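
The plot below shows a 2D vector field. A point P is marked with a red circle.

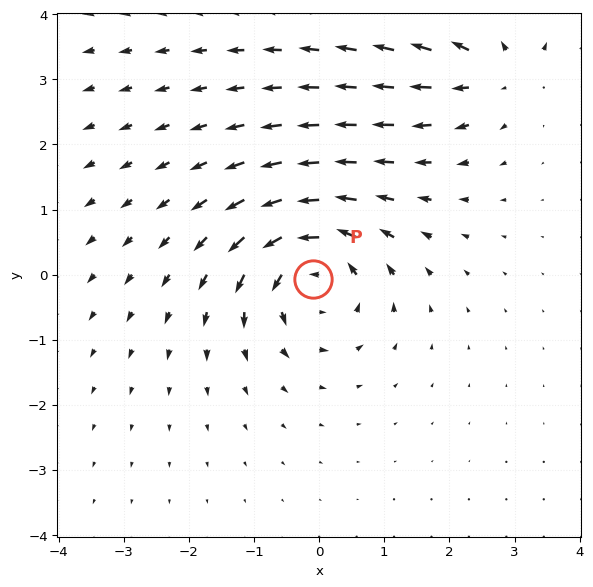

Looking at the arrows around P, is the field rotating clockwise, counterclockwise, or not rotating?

Near P at (-0.1, -0.1) the arrows circulate counterclockwise. The curl (z-component) there is about +5; positive curl means counterclockwise rotation.

counterclockwise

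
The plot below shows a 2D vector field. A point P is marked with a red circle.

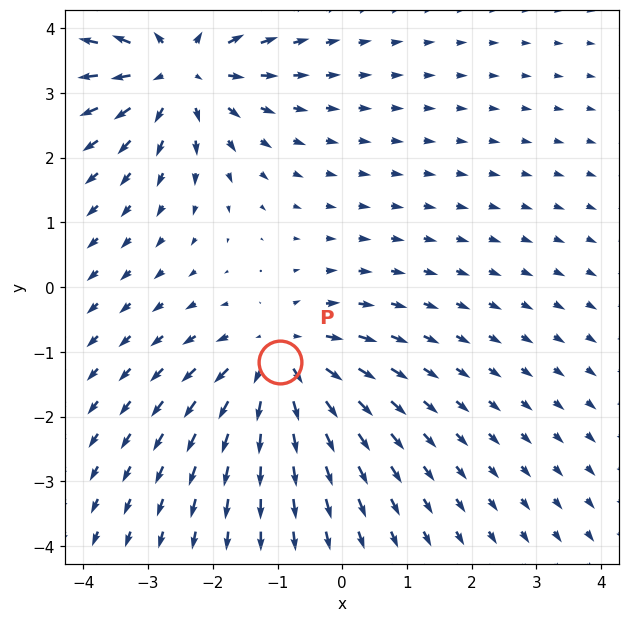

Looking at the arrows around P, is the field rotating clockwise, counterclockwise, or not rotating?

not rotating

Near P at (-1.0, -1.1) the arrows show no circulation. The curl there is ≈0.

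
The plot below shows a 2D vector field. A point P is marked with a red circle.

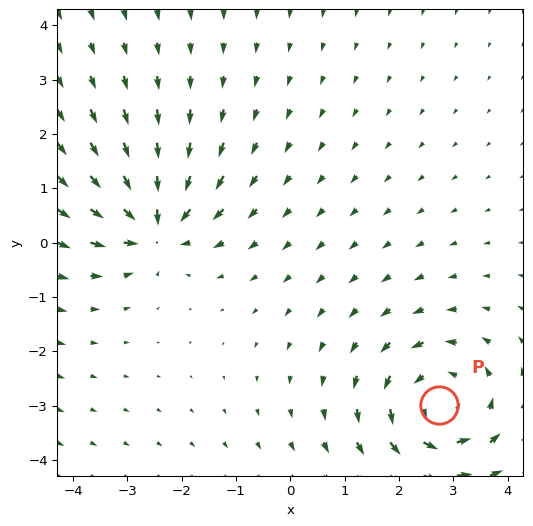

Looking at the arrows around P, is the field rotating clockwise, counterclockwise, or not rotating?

Near P at (2.7, -3.0) the arrows circulate counterclockwise. The curl (z-component) there is about +3; positive curl means counterclockwise rotation.

counterclockwise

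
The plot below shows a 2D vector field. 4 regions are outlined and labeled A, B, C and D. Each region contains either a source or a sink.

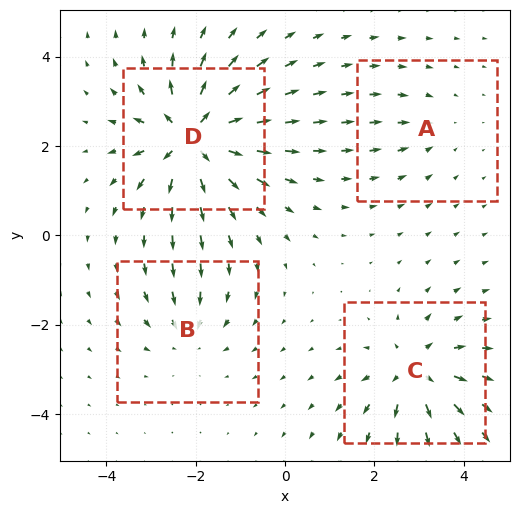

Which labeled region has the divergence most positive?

Divergence at each region's feature centre — A: about -2, B: about -4, C: about +6, D: about +9. Region D is most positive.

D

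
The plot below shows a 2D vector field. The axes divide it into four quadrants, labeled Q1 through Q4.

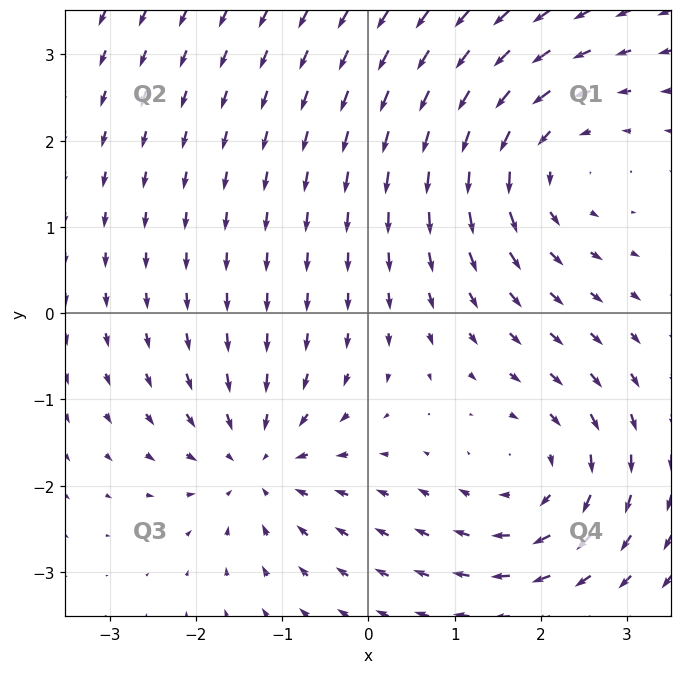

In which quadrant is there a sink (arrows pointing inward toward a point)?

Q3

The sink sits at approximately (-1.3, -1.7), which lies in quadrant Q3. The divergence there is about -3, negative as expected for a sink.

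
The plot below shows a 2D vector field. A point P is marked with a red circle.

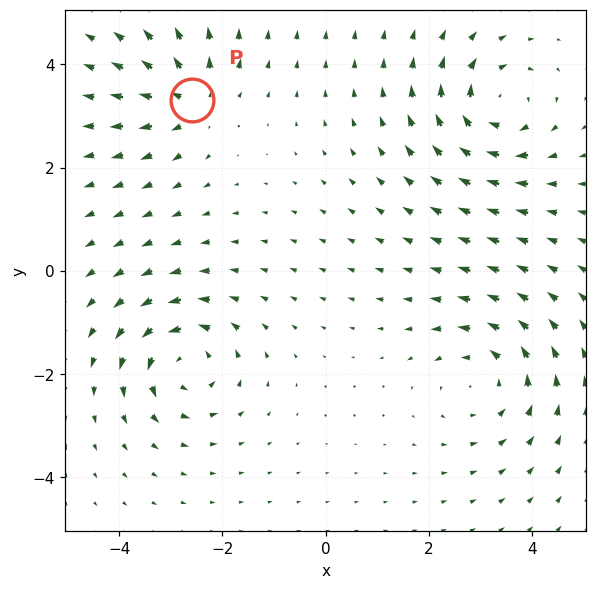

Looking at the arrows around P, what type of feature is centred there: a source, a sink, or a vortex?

At P (-2.6, 3.3) the arrows spread outward. Divergence about +4, curl ≈0 — positive divergence with near-zero curl is a source.

source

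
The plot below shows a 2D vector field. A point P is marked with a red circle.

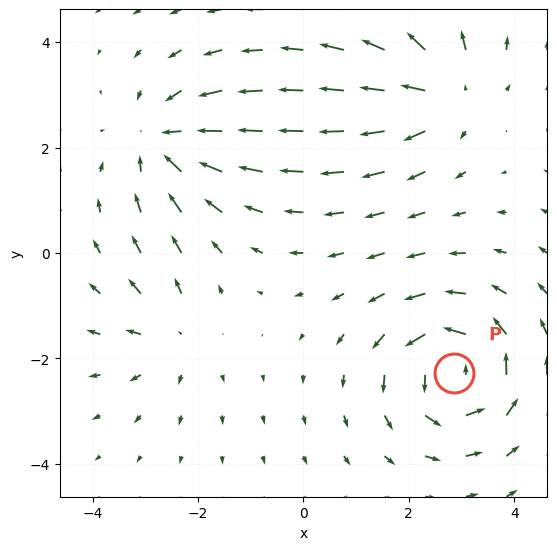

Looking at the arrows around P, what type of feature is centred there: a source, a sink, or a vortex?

At P (2.9, -2.3) the arrows circulate counterclockwise. Divergence ≈0, curl about +6 — near-zero divergence with nonzero curl is a vortex.

vortex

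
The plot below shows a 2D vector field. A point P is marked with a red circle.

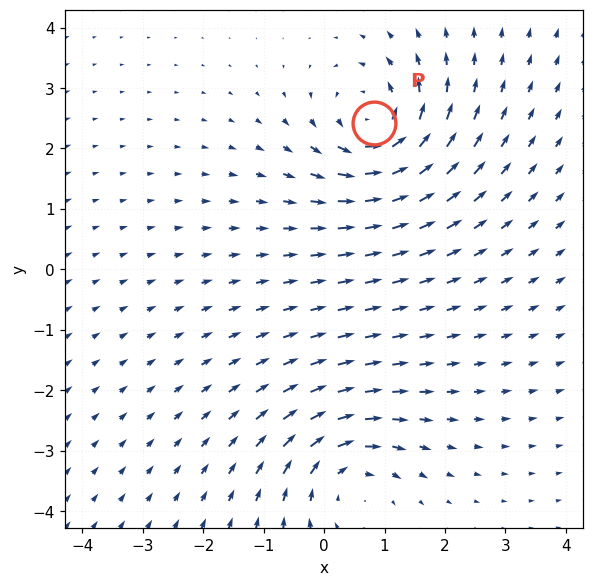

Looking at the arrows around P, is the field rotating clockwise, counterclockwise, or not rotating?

Near P at (0.8, 2.4) the arrows circulate counterclockwise. The curl (z-component) there is about +6; positive curl means counterclockwise rotation.

counterclockwise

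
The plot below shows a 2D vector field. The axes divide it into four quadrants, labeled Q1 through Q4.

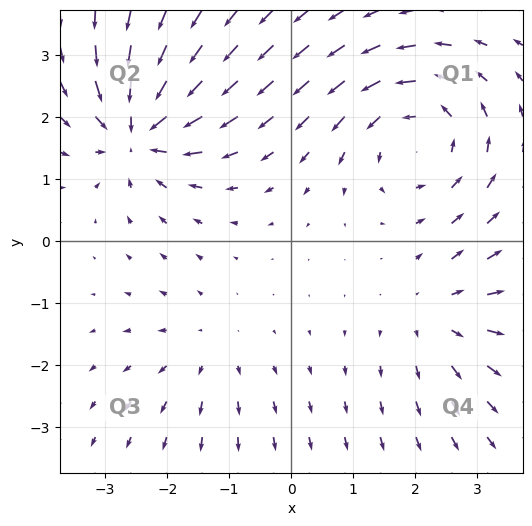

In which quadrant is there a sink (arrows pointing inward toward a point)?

The sink sits at approximately (-2.5, 1.8), which lies in quadrant Q2. The divergence there is about -6, negative as expected for a sink.

Q2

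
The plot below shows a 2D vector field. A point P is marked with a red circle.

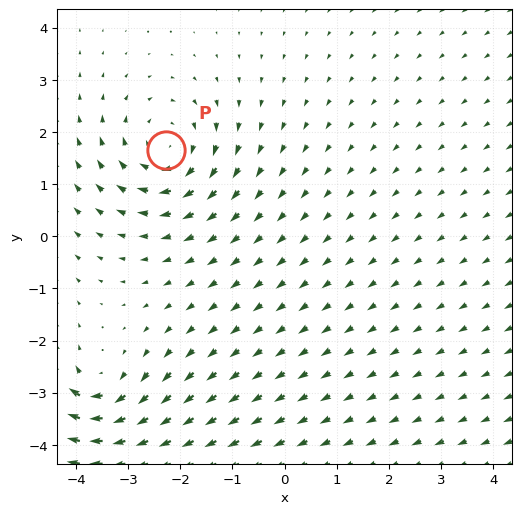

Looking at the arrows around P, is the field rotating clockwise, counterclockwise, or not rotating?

Near P at (-2.3, 1.7) the arrows circulate clockwise. The curl (z-component) there is about -3; negative curl means clockwise rotation.

clockwise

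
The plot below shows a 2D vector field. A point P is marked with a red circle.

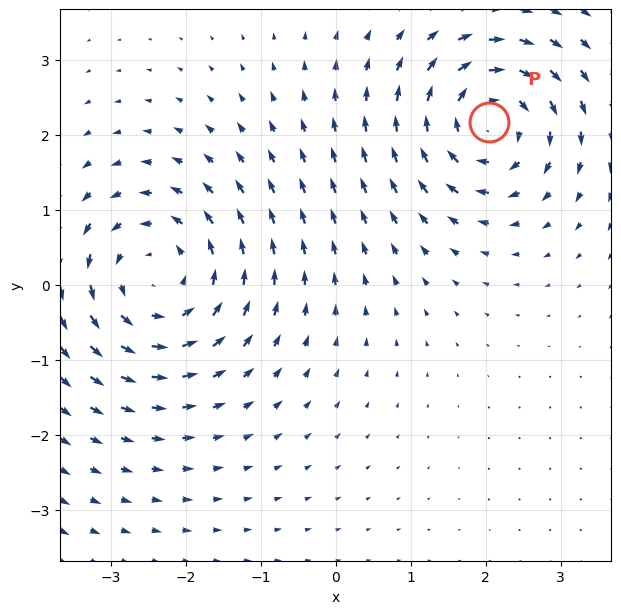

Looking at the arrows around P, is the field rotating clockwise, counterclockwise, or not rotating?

Near P at (2.0, 2.2) the arrows circulate clockwise. The curl (z-component) there is about -4; negative curl means clockwise rotation.

clockwise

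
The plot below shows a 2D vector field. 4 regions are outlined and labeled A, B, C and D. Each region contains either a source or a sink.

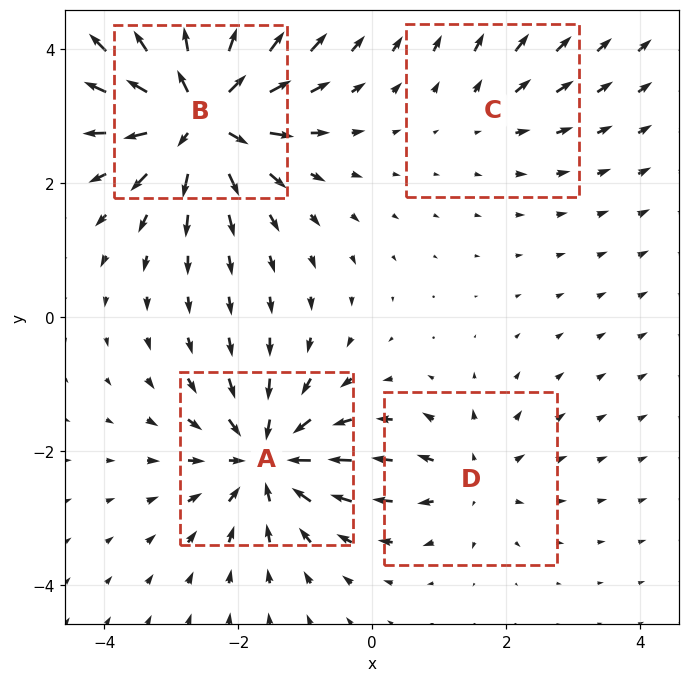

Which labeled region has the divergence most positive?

Divergence at each region's feature centre — A: about -7, B: about +9, C: about +2, D: about +4. Region B is most positive.

B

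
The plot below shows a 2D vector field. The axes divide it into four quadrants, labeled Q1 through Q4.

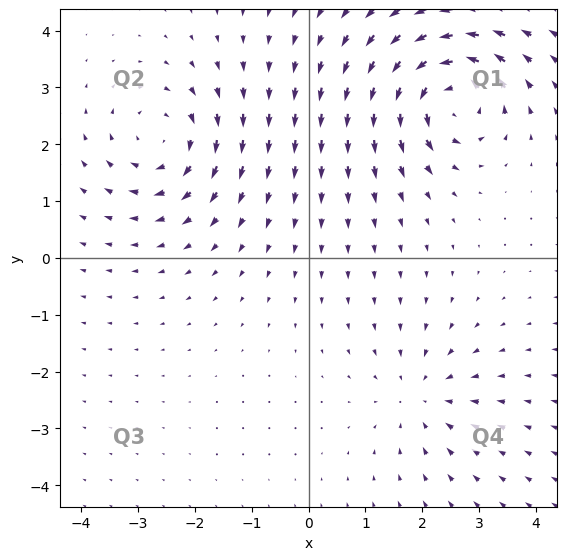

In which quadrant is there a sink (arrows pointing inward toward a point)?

The sink sits at approximately (2.0, -2.4), which lies in quadrant Q4. The divergence there is about -3, negative as expected for a sink.

Q4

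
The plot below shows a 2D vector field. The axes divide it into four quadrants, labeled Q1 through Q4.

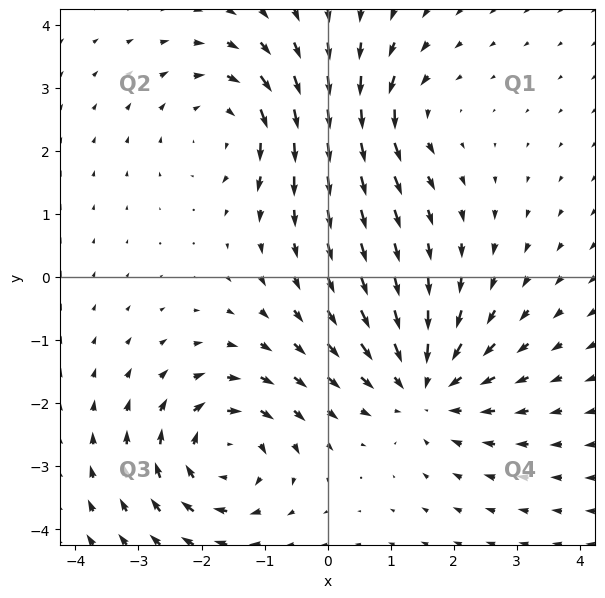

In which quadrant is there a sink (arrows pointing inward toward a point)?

The sink sits at approximately (1.5, -1.7), which lies in quadrant Q4. The divergence there is about -5, negative as expected for a sink.

Q4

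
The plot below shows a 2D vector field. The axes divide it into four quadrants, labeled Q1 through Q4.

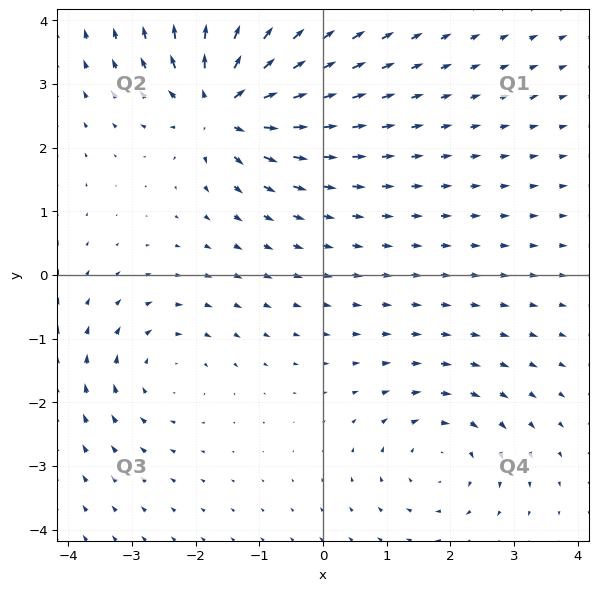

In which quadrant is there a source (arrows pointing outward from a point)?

Q2

The source sits at approximately (-1.6, 2.7), which lies in quadrant Q2. The divergence there is about +6, positive as expected for a source.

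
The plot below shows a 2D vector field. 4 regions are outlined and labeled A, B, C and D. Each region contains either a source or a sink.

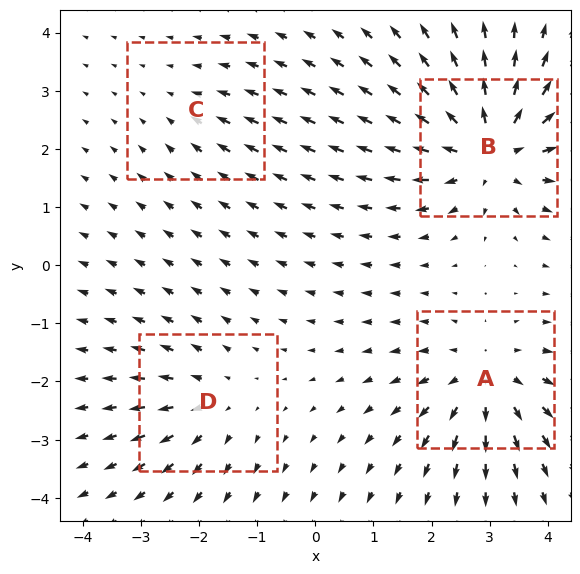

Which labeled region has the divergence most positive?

B

Divergence at each region's feature centre — A: about +5, B: about +7, C: about -2, D: about +3. Region B is most positive.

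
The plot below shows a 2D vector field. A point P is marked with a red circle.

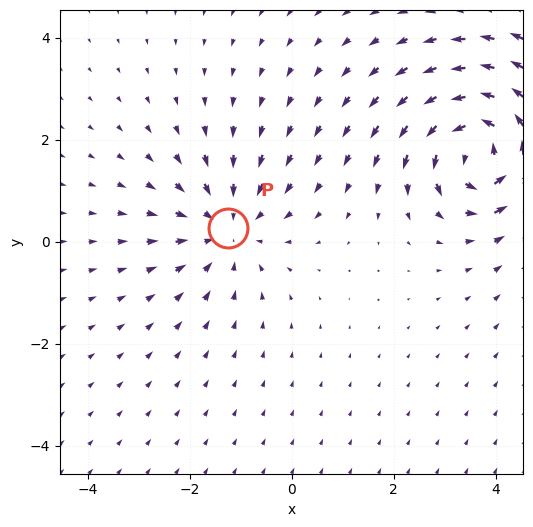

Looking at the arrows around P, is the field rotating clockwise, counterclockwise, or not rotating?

Near P at (-1.3, 0.3) the arrows show no circulation. The curl there is ≈0.

not rotating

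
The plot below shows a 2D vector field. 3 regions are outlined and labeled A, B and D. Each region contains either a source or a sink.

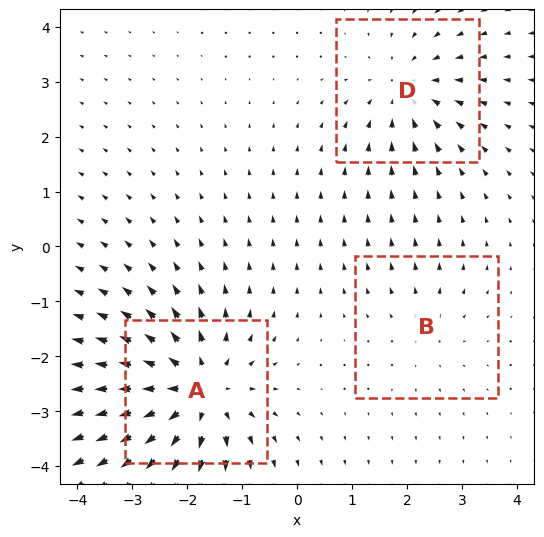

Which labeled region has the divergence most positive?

A

Divergence at each region's feature centre — A: about +5, B: about +2, D: about -3. Region A is most positive.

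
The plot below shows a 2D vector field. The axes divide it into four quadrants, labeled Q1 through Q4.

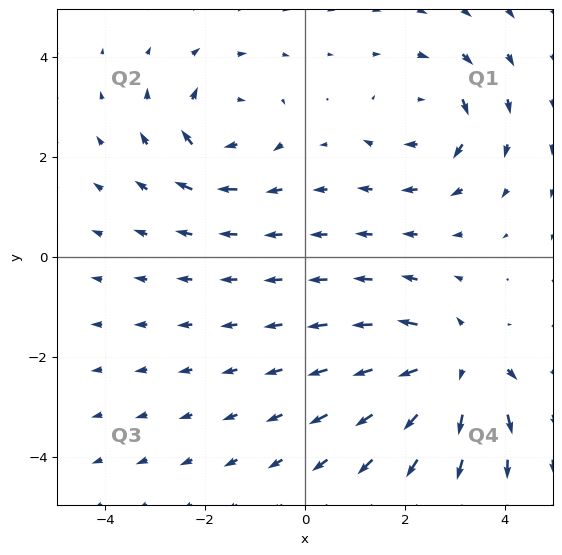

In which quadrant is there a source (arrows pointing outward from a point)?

Q4

The source sits at approximately (3.0, -2.2), which lies in quadrant Q4. The divergence there is about +5, positive as expected for a source.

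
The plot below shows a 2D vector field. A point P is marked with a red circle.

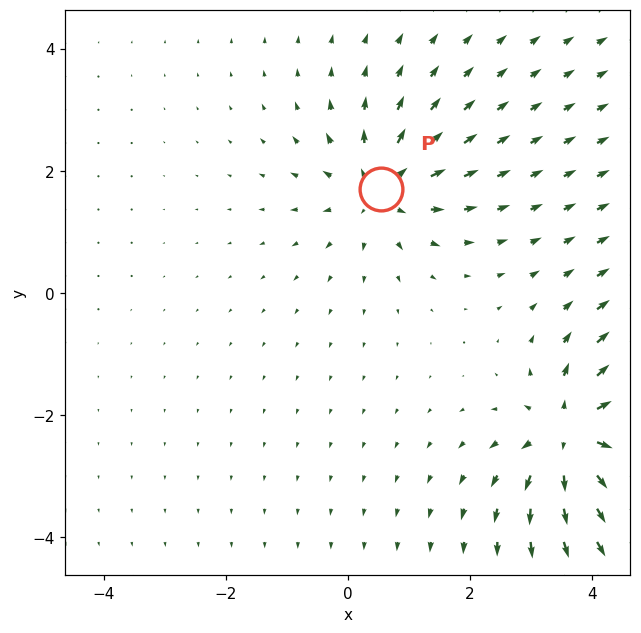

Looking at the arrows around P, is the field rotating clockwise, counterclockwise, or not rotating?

not rotating

Near P at (0.5, 1.7) the arrows show no circulation. The curl there is ≈0.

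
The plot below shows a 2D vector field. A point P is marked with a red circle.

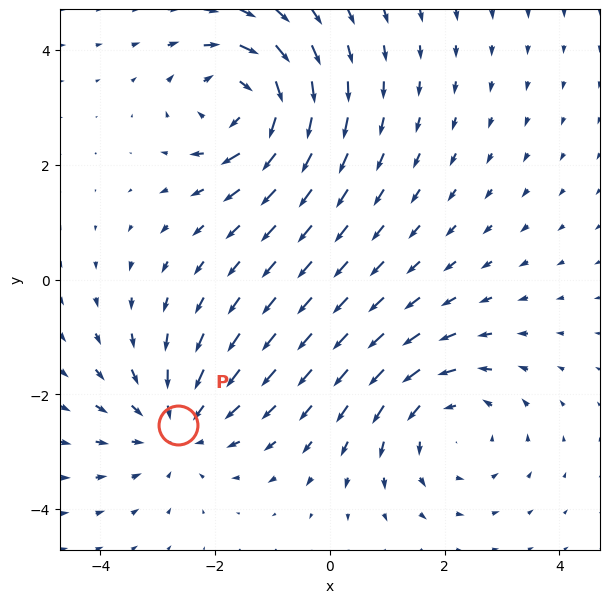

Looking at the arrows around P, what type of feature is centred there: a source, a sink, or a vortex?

At P (-2.6, -2.5) the arrows converge inward. Divergence about -4, curl ≈0 — negative divergence with near-zero curl is a sink.

sink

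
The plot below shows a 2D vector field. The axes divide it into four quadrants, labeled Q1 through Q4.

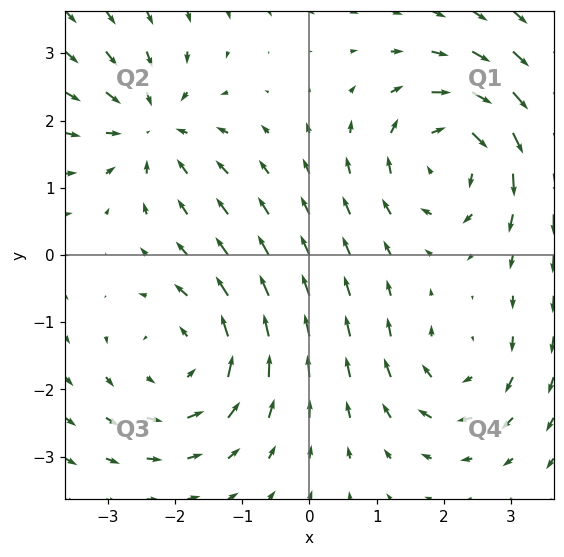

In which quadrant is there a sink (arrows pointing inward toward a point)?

Q2

The sink sits at approximately (-2.3, 1.9), which lies in quadrant Q2. The divergence there is about -4, negative as expected for a sink.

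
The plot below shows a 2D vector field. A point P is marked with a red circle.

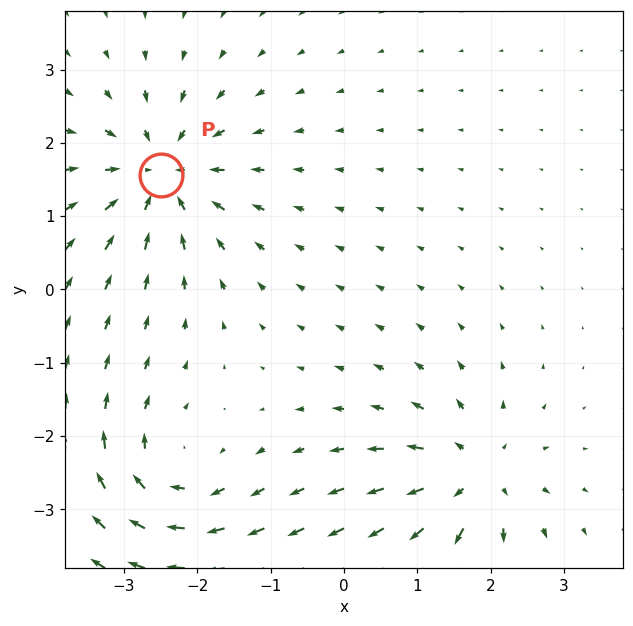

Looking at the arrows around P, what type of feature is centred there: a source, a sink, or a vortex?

sink

At P (-2.5, 1.6) the arrows converge inward. Divergence about -6, curl ≈0 — negative divergence with near-zero curl is a sink.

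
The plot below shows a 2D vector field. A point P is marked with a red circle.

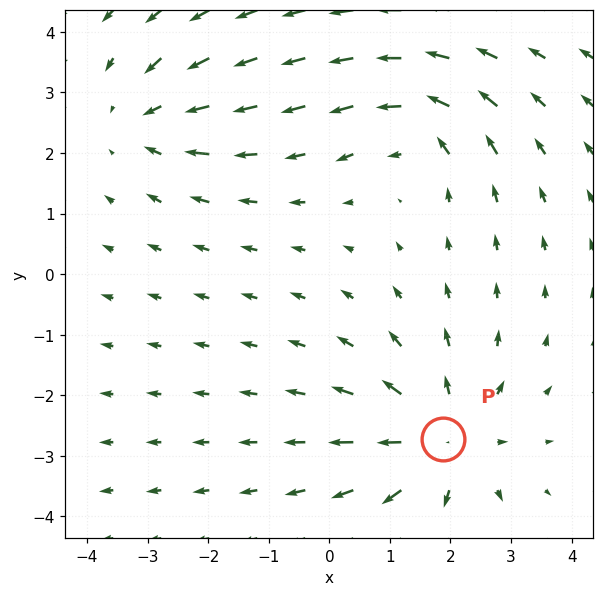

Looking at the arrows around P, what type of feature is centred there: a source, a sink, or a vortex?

source

At P (1.9, -2.7) the arrows spread outward. Divergence about +4, curl ≈0 — positive divergence with near-zero curl is a source.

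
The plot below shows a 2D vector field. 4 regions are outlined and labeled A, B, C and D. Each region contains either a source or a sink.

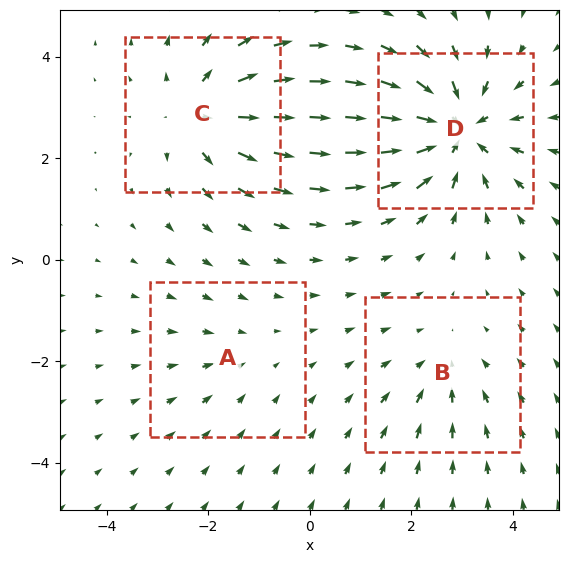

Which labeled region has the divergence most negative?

D

Divergence at each region's feature centre — A: about -2, B: about -3, C: about +5, D: about -7. Region D is most negative.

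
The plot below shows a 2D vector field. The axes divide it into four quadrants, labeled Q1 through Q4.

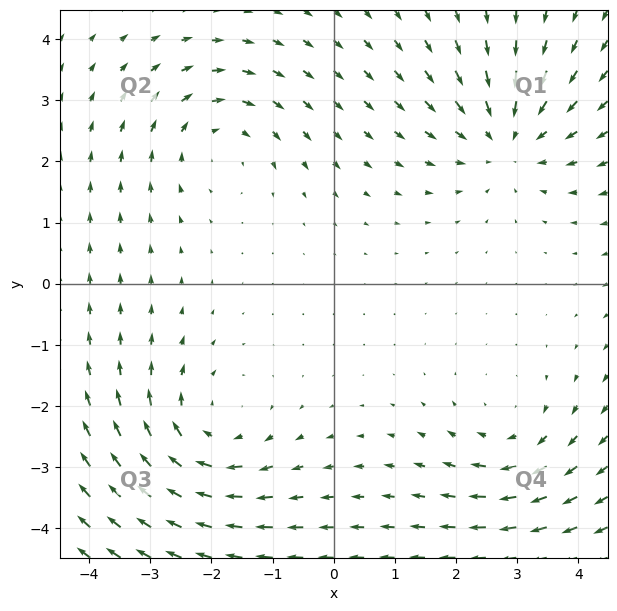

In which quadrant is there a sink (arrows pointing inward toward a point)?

Q1

The sink sits at approximately (2.8, 2.4), which lies in quadrant Q1. The divergence there is about -4, negative as expected for a sink.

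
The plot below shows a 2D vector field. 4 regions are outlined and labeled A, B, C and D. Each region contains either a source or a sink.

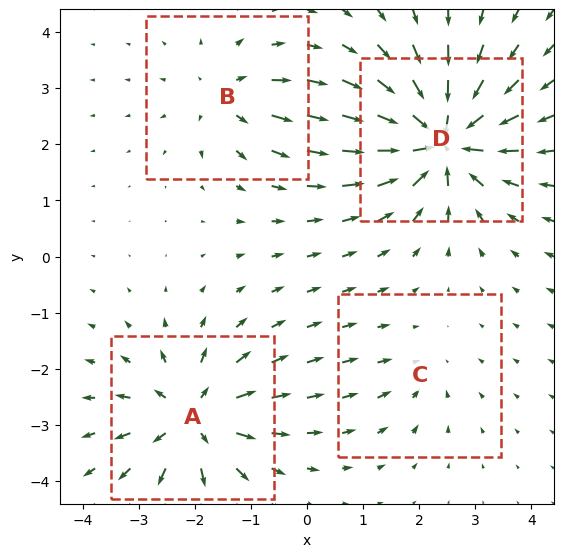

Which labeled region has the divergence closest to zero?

Divergence at each region's feature centre — A: about +7, B: about +4, C: about -3, D: about -9. Region C is closest to zero.

C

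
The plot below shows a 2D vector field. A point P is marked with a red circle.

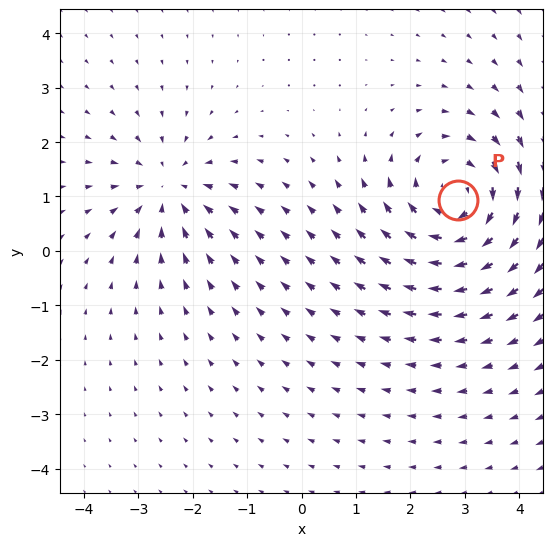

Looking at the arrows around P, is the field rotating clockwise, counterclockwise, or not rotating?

Near P at (2.9, 0.9) the arrows circulate clockwise. The curl (z-component) there is about -4; negative curl means clockwise rotation.

clockwise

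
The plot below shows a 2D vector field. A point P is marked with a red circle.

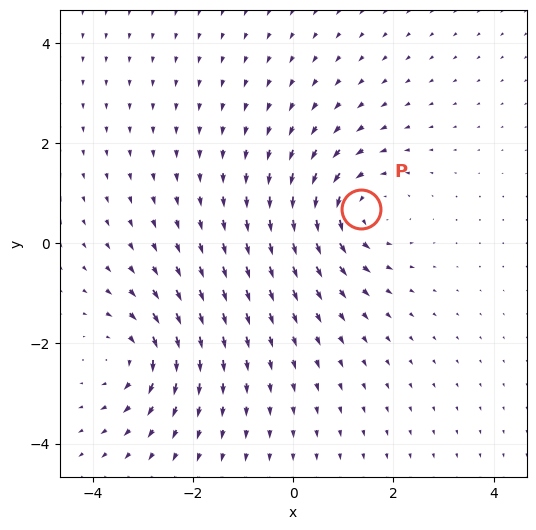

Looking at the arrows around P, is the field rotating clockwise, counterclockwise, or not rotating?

Near P at (1.4, 0.7) the arrows circulate counterclockwise. The curl (z-component) there is about +5; positive curl means counterclockwise rotation.

counterclockwise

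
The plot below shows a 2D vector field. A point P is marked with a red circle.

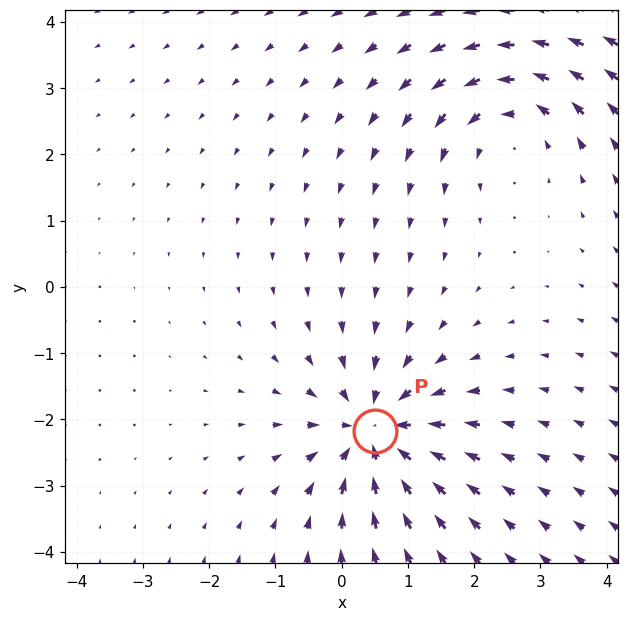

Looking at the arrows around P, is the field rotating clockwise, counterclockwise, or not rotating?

Near P at (0.5, -2.2) the arrows show no circulation. The curl there is ≈0.

not rotating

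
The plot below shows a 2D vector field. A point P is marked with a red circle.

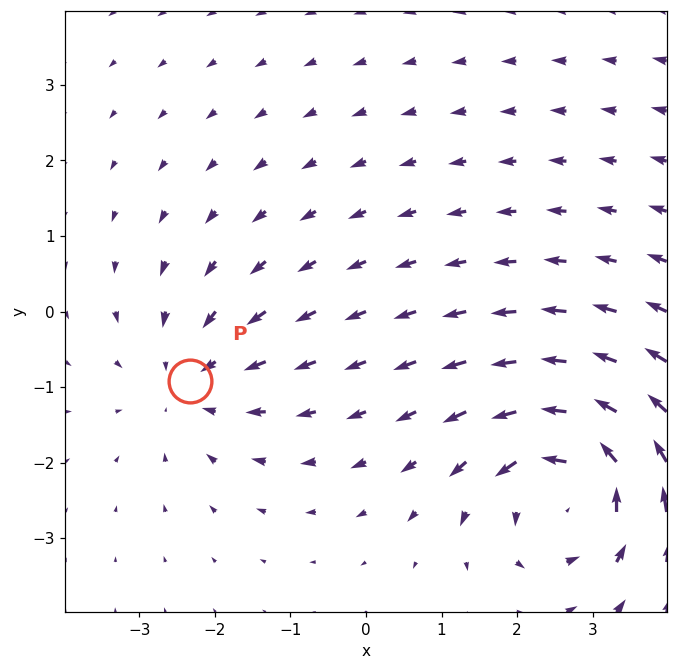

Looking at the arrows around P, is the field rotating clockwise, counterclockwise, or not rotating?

not rotating

Near P at (-2.3, -0.9) the arrows show no circulation. The curl there is ≈0.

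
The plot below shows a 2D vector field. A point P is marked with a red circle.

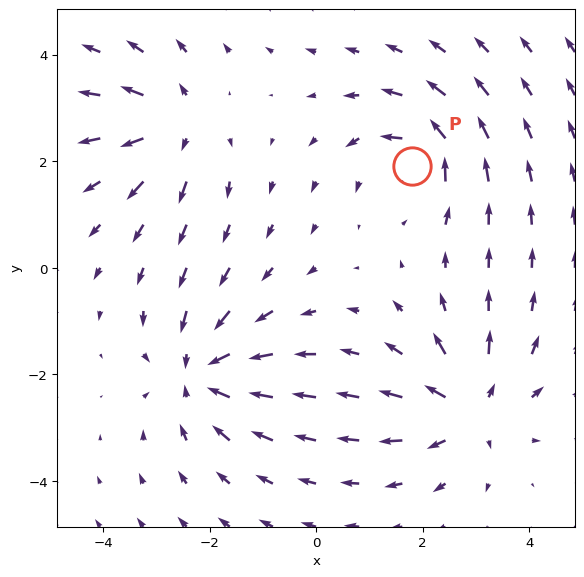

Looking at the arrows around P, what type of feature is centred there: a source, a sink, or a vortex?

vortex

At P (1.8, 1.9) the arrows circulate counterclockwise. Divergence ≈0, curl about +5 — near-zero divergence with nonzero curl is a vortex.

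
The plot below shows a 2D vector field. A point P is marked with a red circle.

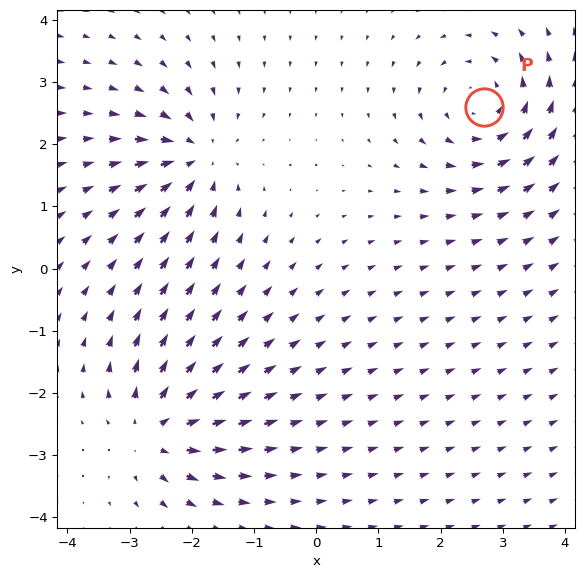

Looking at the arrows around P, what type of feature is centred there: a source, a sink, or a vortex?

At P (2.7, 2.6) the arrows circulate counterclockwise. Divergence ≈0, curl about +4 — near-zero divergence with nonzero curl is a vortex.

vortex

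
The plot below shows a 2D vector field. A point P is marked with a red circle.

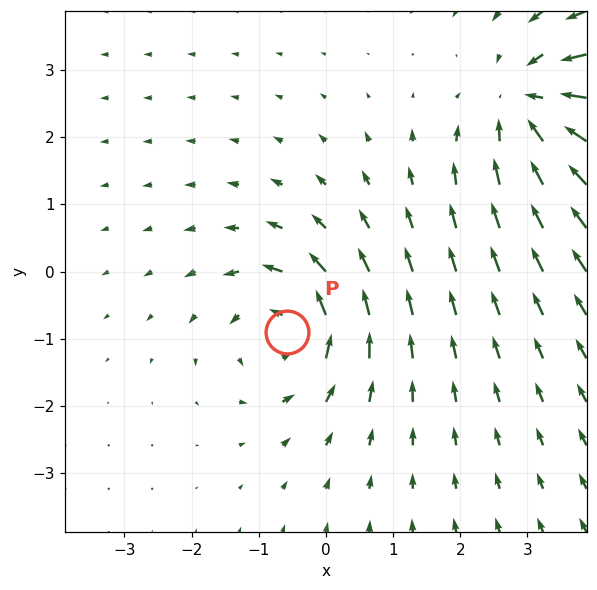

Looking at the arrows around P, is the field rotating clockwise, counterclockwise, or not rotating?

Near P at (-0.6, -0.9) the arrows circulate counterclockwise. The curl (z-component) there is about +4; positive curl means counterclockwise rotation.

counterclockwise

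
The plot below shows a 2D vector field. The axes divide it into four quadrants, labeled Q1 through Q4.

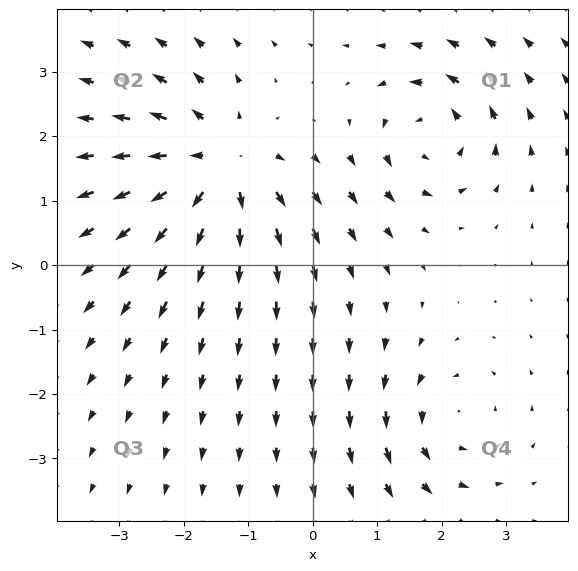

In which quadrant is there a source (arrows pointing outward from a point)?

Q2

The source sits at approximately (-1.5, 1.5), which lies in quadrant Q2. The divergence there is about +5, positive as expected for a source.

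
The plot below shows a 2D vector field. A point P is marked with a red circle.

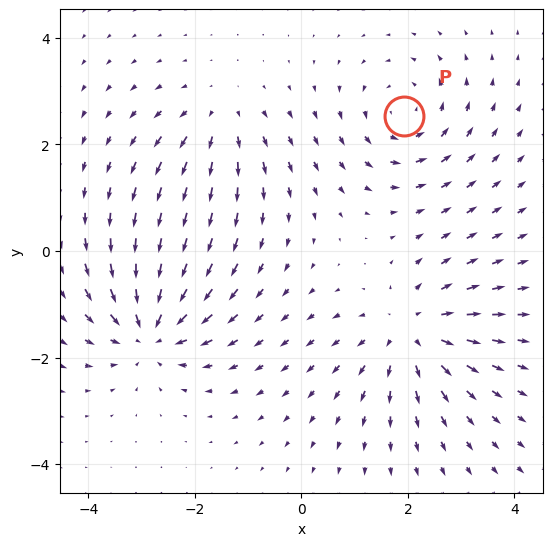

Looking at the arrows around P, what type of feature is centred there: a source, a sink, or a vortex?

vortex

At P (1.9, 2.5) the arrows circulate counterclockwise. Divergence ≈0, curl about +4 — near-zero divergence with nonzero curl is a vortex.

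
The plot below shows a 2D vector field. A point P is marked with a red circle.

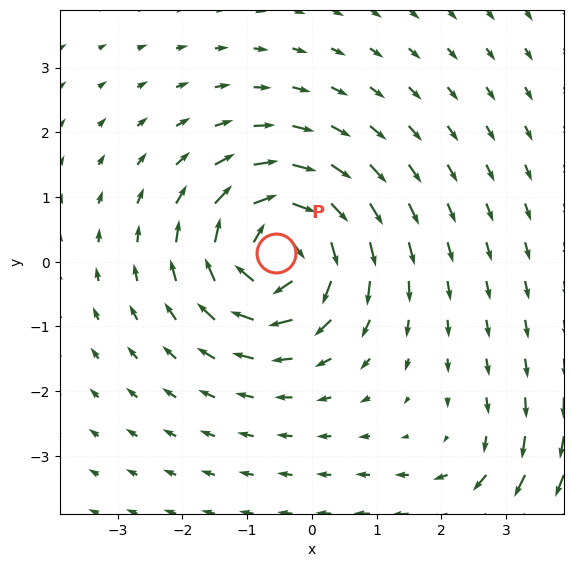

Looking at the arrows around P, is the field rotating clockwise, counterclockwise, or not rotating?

Near P at (-0.5, 0.1) the arrows circulate clockwise. The curl (z-component) there is about -7; negative curl means clockwise rotation.

clockwise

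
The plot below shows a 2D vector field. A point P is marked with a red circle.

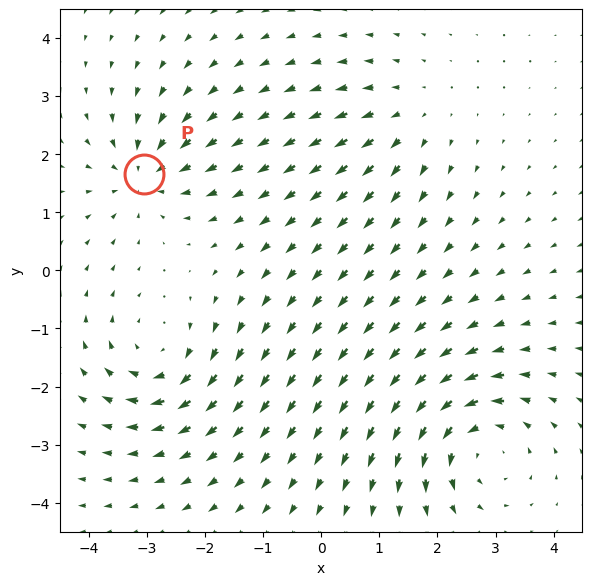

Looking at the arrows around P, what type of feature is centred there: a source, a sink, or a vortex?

sink

At P (-3.0, 1.7) the arrows converge inward. Divergence about -4, curl ≈0 — negative divergence with near-zero curl is a sink.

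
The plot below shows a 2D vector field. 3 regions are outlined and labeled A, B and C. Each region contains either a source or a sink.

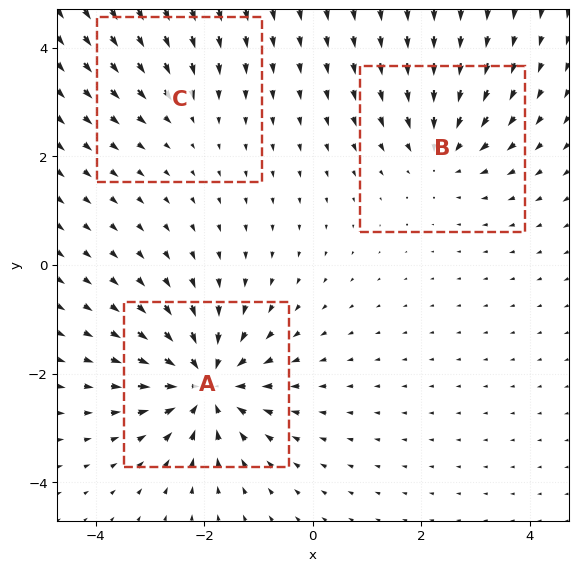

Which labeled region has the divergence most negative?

A

Divergence at each region's feature centre — A: about -6, B: about -3, C: about -2. Region A is most negative.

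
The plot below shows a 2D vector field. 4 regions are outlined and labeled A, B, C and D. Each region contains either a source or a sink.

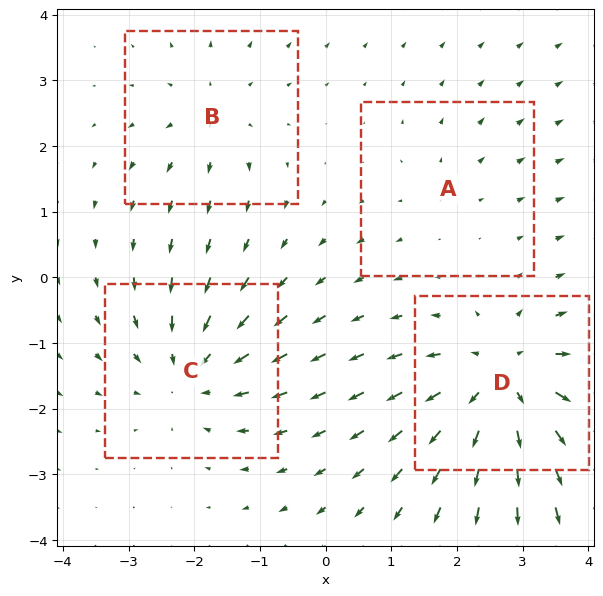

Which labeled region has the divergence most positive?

Divergence at each region's feature centre — A: about +2, B: about +3, C: about -5, D: about +6. Region D is most positive.

D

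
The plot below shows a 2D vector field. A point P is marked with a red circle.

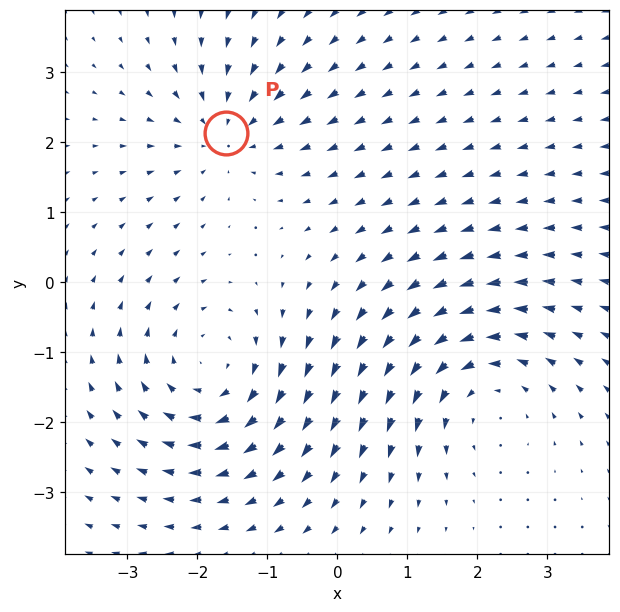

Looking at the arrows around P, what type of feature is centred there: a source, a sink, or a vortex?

sink

At P (-1.6, 2.1) the arrows converge inward. Divergence about -3, curl ≈0 — negative divergence with near-zero curl is a sink.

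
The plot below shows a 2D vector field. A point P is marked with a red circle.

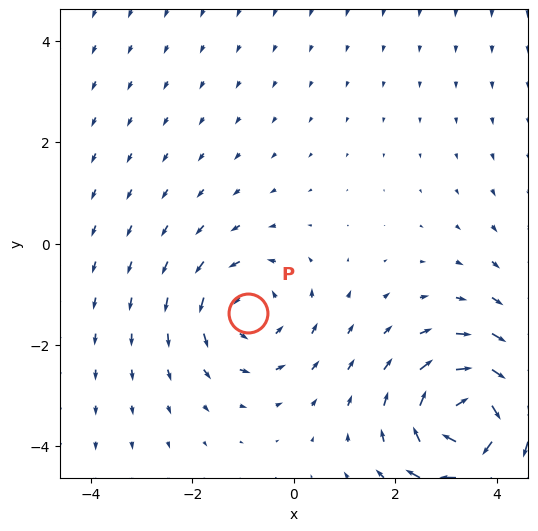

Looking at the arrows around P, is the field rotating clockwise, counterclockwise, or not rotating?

Near P at (-0.9, -1.4) the arrows circulate counterclockwise. The curl (z-component) there is about +3; positive curl means counterclockwise rotation.

counterclockwise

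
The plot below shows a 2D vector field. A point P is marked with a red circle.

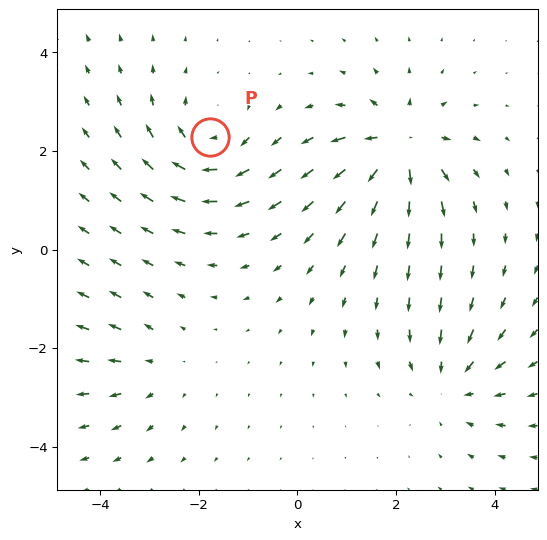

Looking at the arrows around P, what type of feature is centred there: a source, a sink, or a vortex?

At P (-1.8, 2.3) the arrows circulate clockwise. Divergence ≈0, curl about -5 — near-zero divergence with nonzero curl is a vortex.

vortex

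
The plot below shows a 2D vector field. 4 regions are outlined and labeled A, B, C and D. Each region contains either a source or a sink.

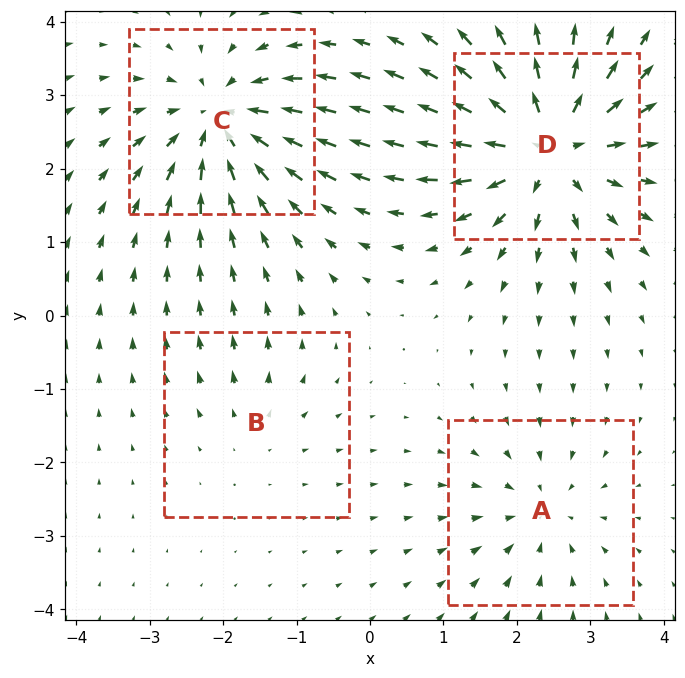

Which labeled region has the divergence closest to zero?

Divergence at each region's feature centre — A: about -4, B: about +2, C: about -6, D: about +7. Region B is closest to zero.

B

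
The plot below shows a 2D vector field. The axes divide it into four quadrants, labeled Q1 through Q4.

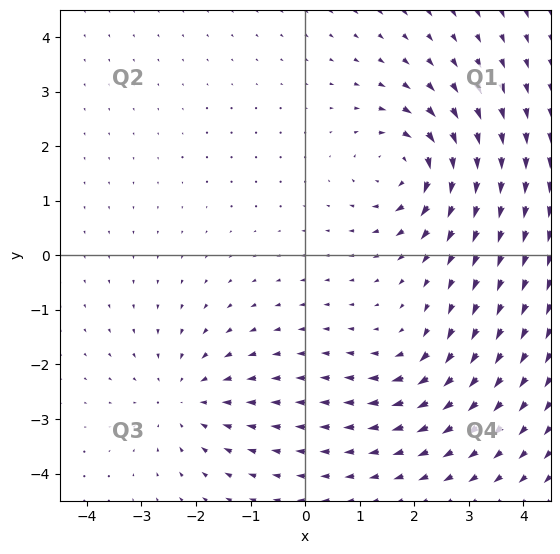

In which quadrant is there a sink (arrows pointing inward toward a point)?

The sink sits at approximately (-2.2, -2.6), which lies in quadrant Q3. The divergence there is about -3, negative as expected for a sink.

Q3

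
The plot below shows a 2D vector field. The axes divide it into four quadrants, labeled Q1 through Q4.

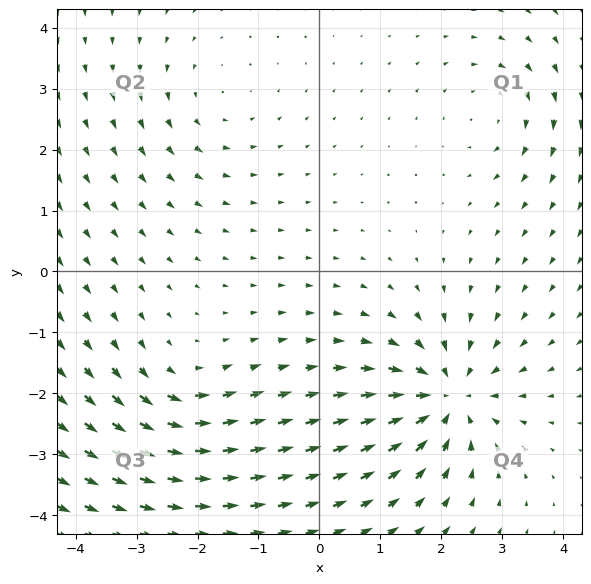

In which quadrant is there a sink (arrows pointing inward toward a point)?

Q4

The sink sits at approximately (2.1, -2.1), which lies in quadrant Q4. The divergence there is about -5, negative as expected for a sink.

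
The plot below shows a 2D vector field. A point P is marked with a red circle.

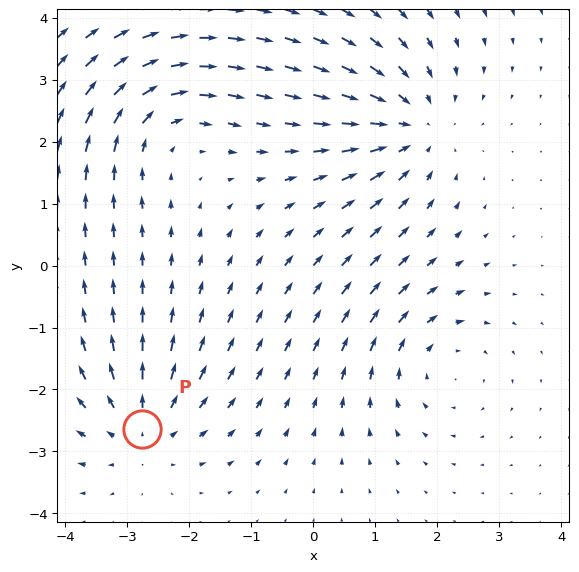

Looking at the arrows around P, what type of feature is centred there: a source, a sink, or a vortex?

At P (-2.8, -2.6) the arrows spread outward. Divergence about +4, curl ≈0 — positive divergence with near-zero curl is a source.

source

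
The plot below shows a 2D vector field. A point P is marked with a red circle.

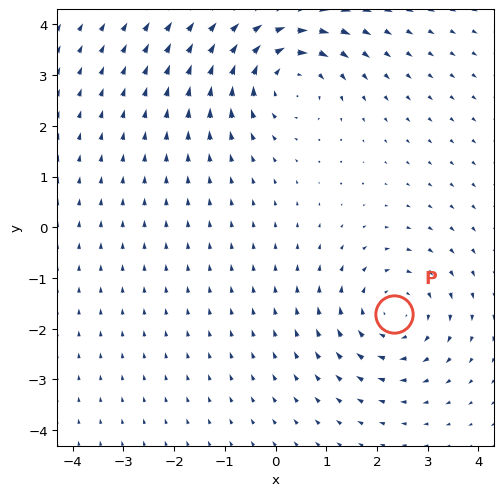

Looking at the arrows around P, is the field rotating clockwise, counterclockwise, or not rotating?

clockwise

Near P at (2.3, -1.7) the arrows circulate clockwise. The curl (z-component) there is about -2; negative curl means clockwise rotation.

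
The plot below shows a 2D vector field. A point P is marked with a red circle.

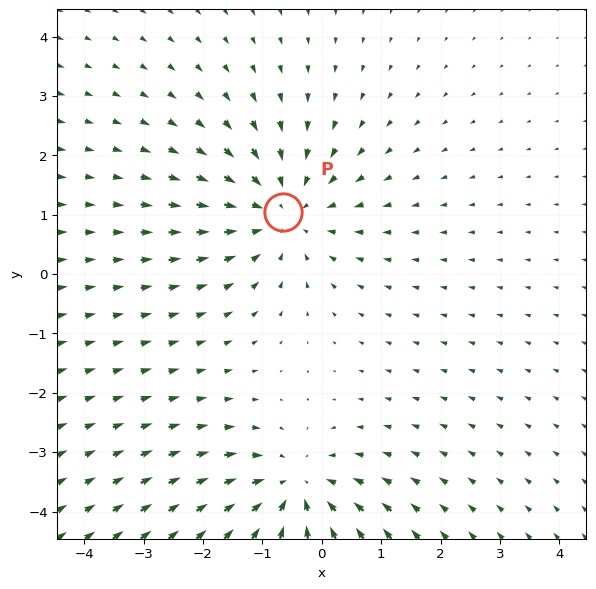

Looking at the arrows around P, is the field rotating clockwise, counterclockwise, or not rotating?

not rotating

Near P at (-0.7, 1.0) the arrows show no circulation. The curl there is ≈0.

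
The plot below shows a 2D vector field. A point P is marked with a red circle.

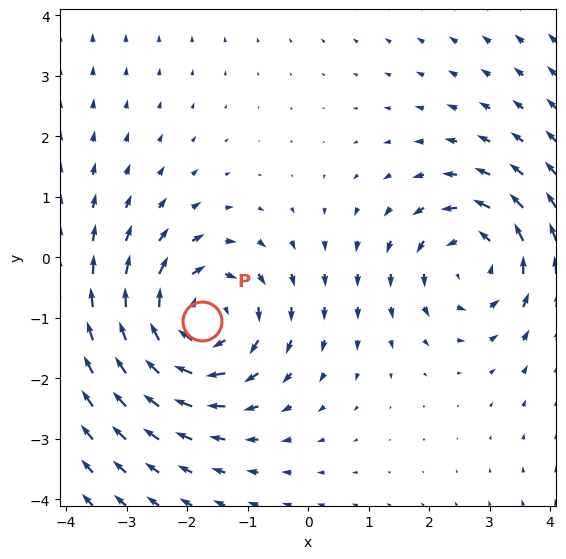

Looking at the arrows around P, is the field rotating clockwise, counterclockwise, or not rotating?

clockwise

Near P at (-1.7, -1.0) the arrows circulate clockwise. The curl (z-component) there is about -4; negative curl means clockwise rotation.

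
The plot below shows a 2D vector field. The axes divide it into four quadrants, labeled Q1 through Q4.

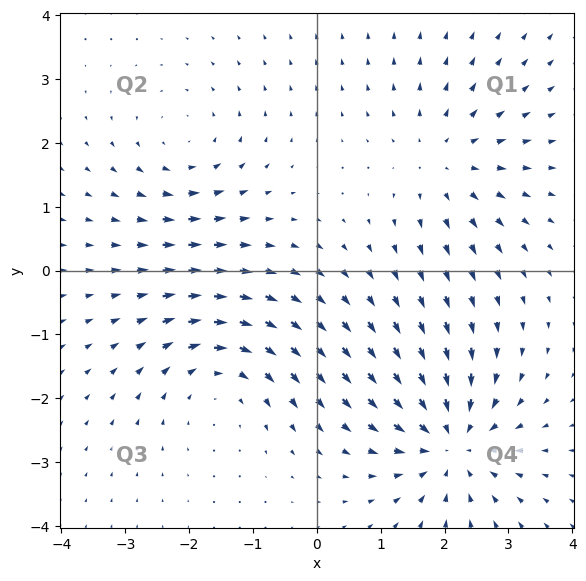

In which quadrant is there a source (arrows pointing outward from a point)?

The source sits at approximately (2.0, 1.7), which lies in quadrant Q1. The divergence there is about +3, positive as expected for a source.

Q1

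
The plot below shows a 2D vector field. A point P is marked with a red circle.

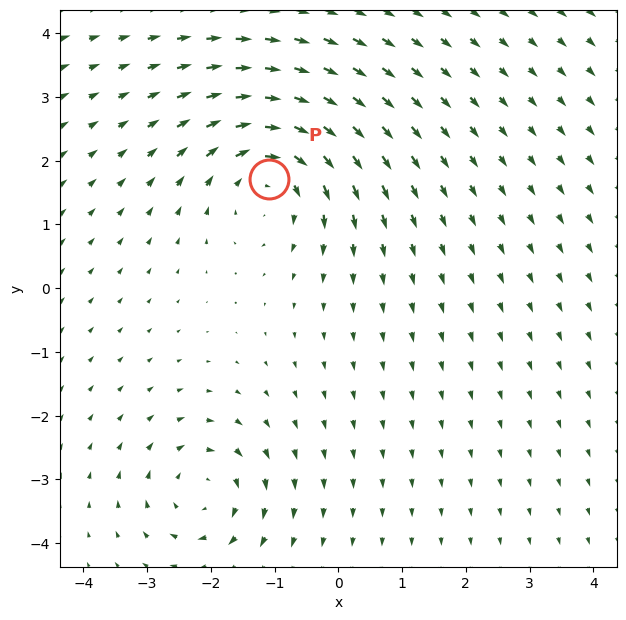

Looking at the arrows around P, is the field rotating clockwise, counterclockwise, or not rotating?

Near P at (-1.1, 1.7) the arrows circulate clockwise. The curl (z-component) there is about -4; negative curl means clockwise rotation.

clockwise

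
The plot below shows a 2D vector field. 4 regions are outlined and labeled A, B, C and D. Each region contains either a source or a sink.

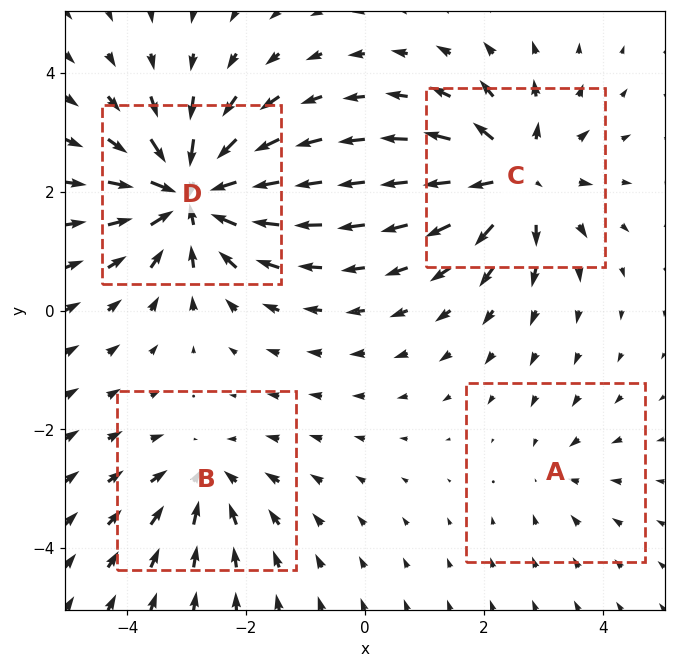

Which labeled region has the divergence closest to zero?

Divergence at each region's feature centre — A: about -2, B: about -4, C: about +6, D: about -8. Region A is closest to zero.

A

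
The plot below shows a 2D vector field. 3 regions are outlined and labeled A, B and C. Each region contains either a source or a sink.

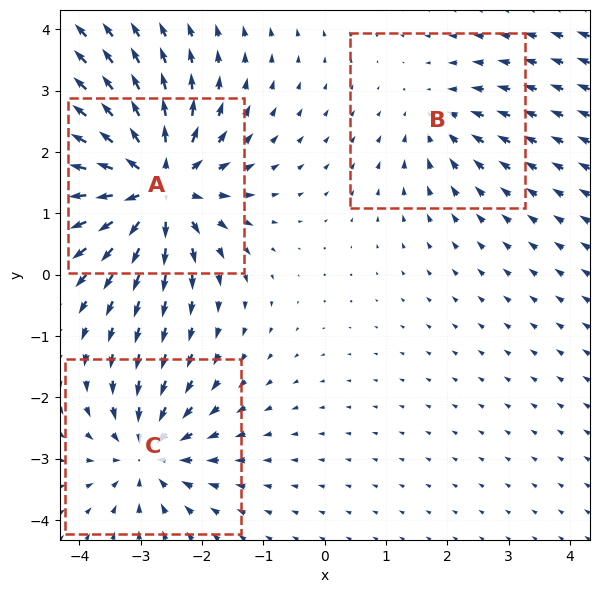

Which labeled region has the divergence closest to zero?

Divergence at each region's feature centre — A: about +6, B: about -2, C: about -4. Region B is closest to zero.

B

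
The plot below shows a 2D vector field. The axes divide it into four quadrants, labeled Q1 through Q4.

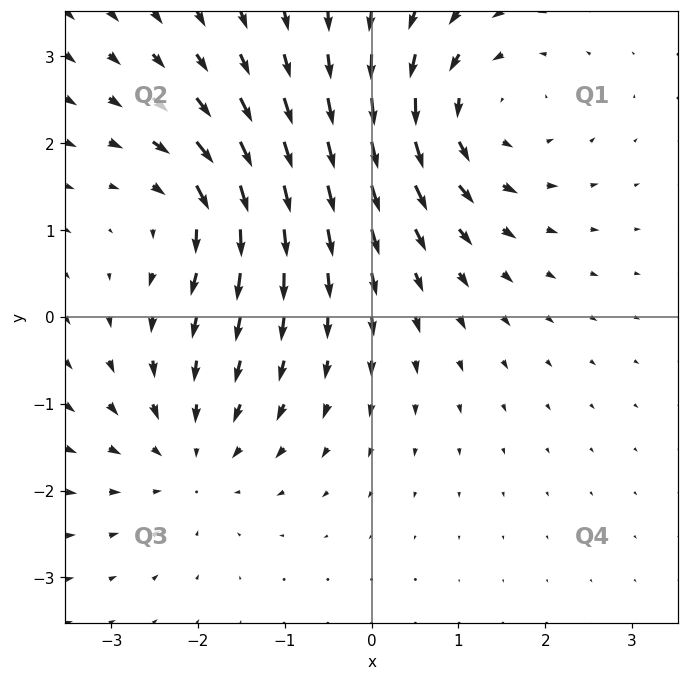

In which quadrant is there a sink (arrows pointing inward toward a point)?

The sink sits at approximately (-2.1, -1.6), which lies in quadrant Q3. The divergence there is about -3, negative as expected for a sink.

Q3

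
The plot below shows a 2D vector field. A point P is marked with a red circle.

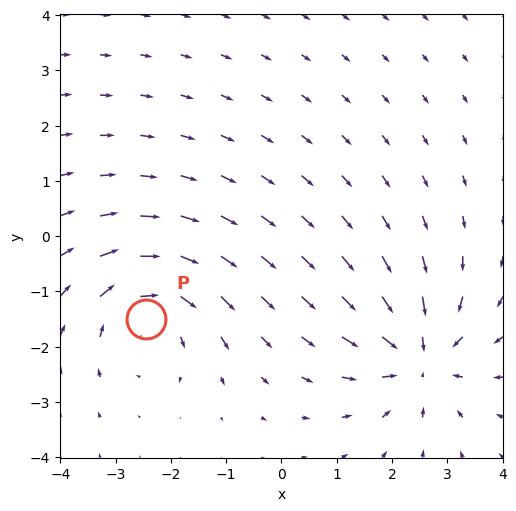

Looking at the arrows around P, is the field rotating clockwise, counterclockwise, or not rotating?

clockwise

Near P at (-2.5, -1.5) the arrows circulate clockwise. The curl (z-component) there is about -4; negative curl means clockwise rotation.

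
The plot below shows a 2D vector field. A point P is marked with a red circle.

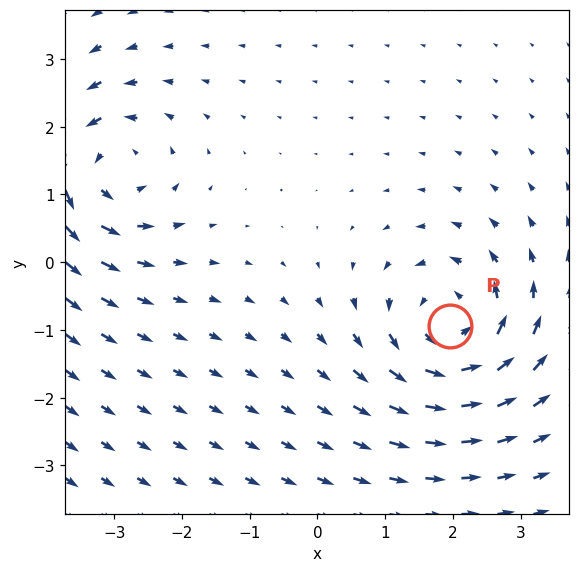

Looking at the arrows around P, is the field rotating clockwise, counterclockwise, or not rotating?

counterclockwise

Near P at (2.0, -0.9) the arrows circulate counterclockwise. The curl (z-component) there is about +6; positive curl means counterclockwise rotation.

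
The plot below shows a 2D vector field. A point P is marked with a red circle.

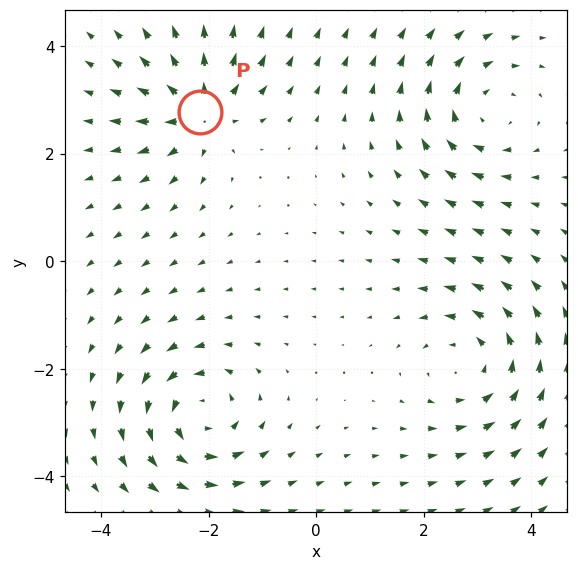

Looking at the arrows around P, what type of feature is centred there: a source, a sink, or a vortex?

source

At P (-2.2, 2.8) the arrows spread outward. Divergence about +5, curl ≈0 — positive divergence with near-zero curl is a source.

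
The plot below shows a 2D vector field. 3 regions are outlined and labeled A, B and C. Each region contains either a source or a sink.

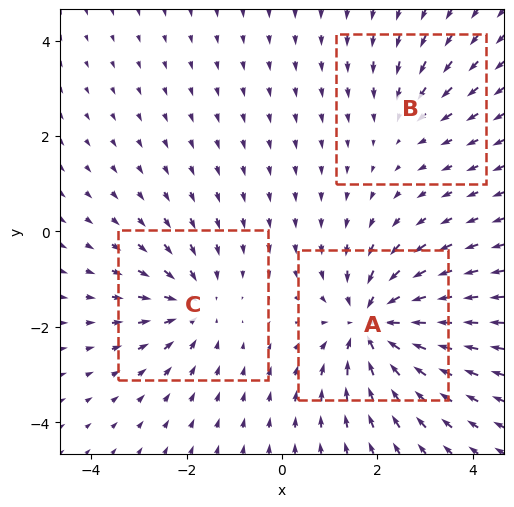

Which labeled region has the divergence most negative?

Divergence at each region's feature centre — A: about -5, B: about -2, C: about -3. Region A is most negative.

A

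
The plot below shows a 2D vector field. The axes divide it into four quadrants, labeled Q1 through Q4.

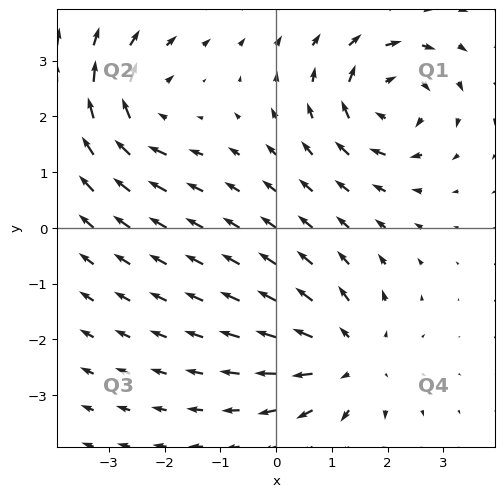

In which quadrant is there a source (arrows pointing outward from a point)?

The source sits at approximately (1.3, -2.3), which lies in quadrant Q4. The divergence there is about +4, positive as expected for a source.

Q4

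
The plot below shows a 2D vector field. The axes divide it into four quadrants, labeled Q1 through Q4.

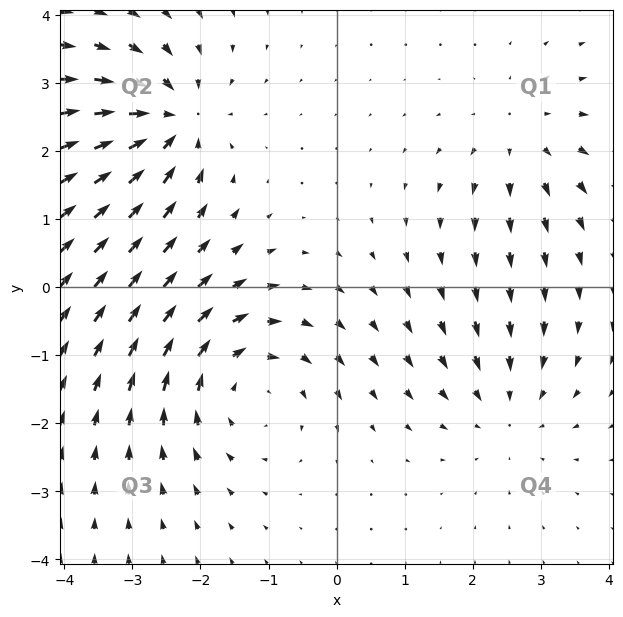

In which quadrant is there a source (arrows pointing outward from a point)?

Q1

The source sits at approximately (2.7, 2.2), which lies in quadrant Q1. The divergence there is about +2, positive as expected for a source.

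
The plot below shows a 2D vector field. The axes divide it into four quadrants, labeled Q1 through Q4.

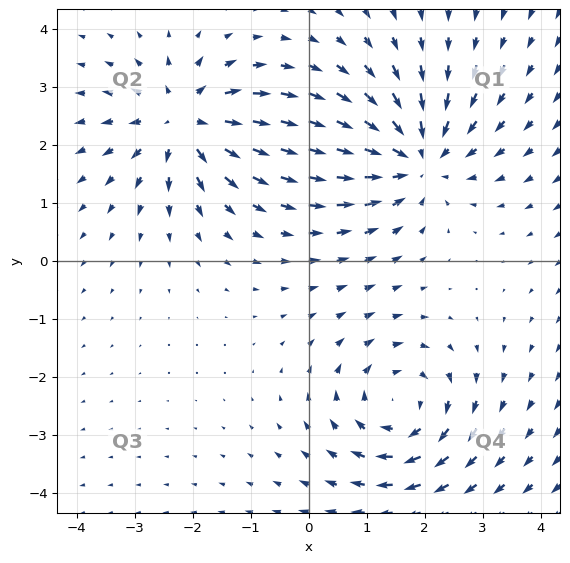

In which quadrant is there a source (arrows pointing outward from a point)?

The source sits at approximately (-2.2, 2.4), which lies in quadrant Q2. The divergence there is about +5, positive as expected for a source.

Q2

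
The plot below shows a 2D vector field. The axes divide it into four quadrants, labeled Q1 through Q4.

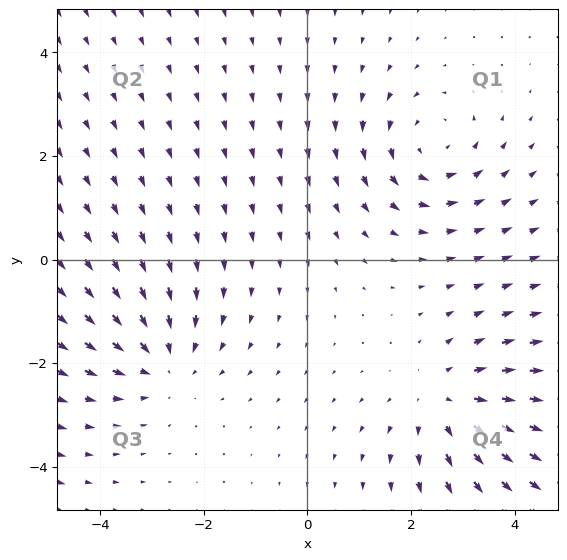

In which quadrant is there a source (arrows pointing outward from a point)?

Q4

The source sits at approximately (2.7, -2.7), which lies in quadrant Q4. The divergence there is about +3, positive as expected for a source.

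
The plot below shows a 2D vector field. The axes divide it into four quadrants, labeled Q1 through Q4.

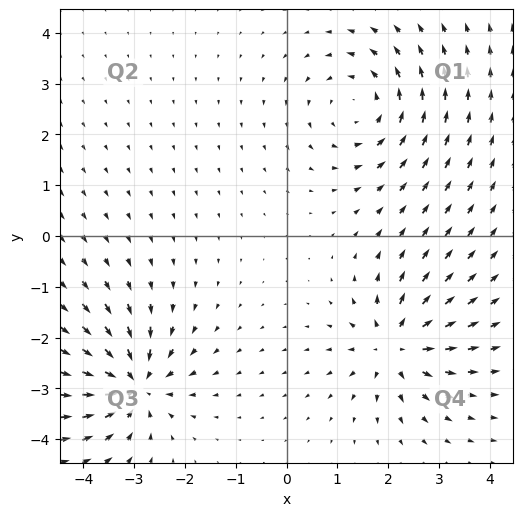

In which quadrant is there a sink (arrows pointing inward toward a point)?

The sink sits at approximately (-3.0, -2.9), which lies in quadrant Q3. The divergence there is about -6, negative as expected for a sink.

Q3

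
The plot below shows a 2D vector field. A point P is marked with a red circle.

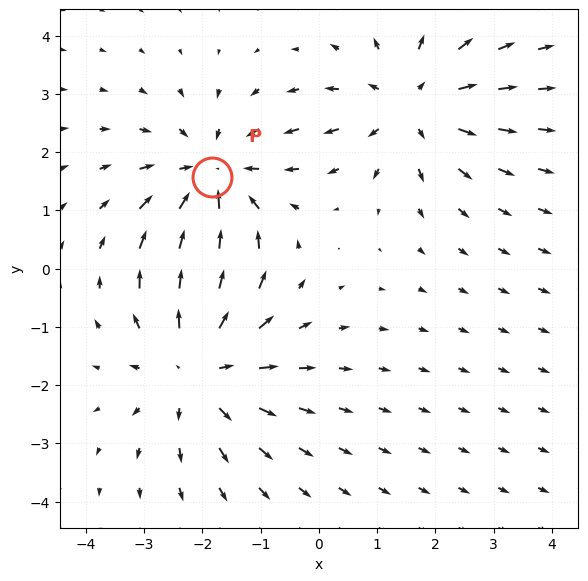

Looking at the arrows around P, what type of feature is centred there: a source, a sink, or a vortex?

At P (-1.8, 1.6) the arrows converge inward. Divergence about -4, curl ≈0 — negative divergence with near-zero curl is a sink.

sink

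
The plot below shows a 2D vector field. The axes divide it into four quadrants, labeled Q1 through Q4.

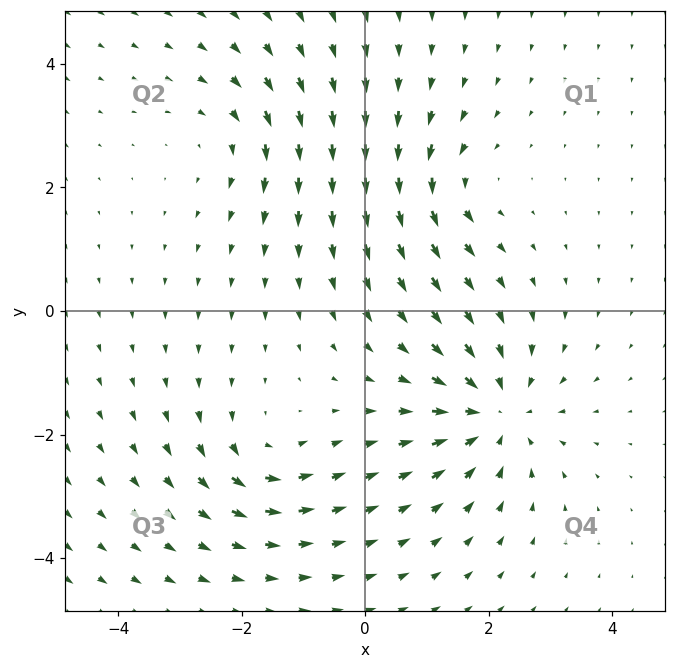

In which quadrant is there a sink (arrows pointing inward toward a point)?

The sink sits at approximately (2.1, -1.7), which lies in quadrant Q4. The divergence there is about -5, negative as expected for a sink.

Q4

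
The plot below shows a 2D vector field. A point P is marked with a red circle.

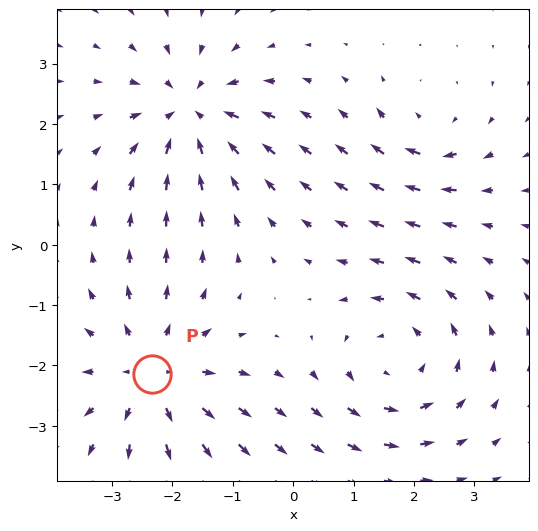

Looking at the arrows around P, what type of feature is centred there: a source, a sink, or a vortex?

At P (-2.3, -2.1) the arrows spread outward. Divergence about +5, curl ≈0 — positive divergence with near-zero curl is a source.

source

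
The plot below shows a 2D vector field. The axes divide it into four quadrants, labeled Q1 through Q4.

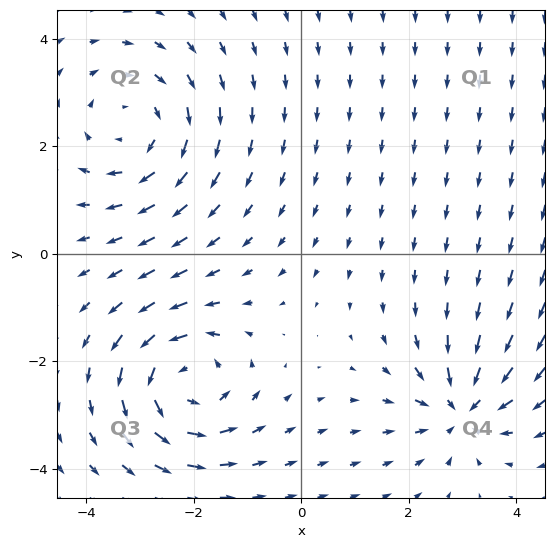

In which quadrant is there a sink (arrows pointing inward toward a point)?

The sink sits at approximately (3.0, -2.9), which lies in quadrant Q4. The divergence there is about -5, negative as expected for a sink.

Q4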